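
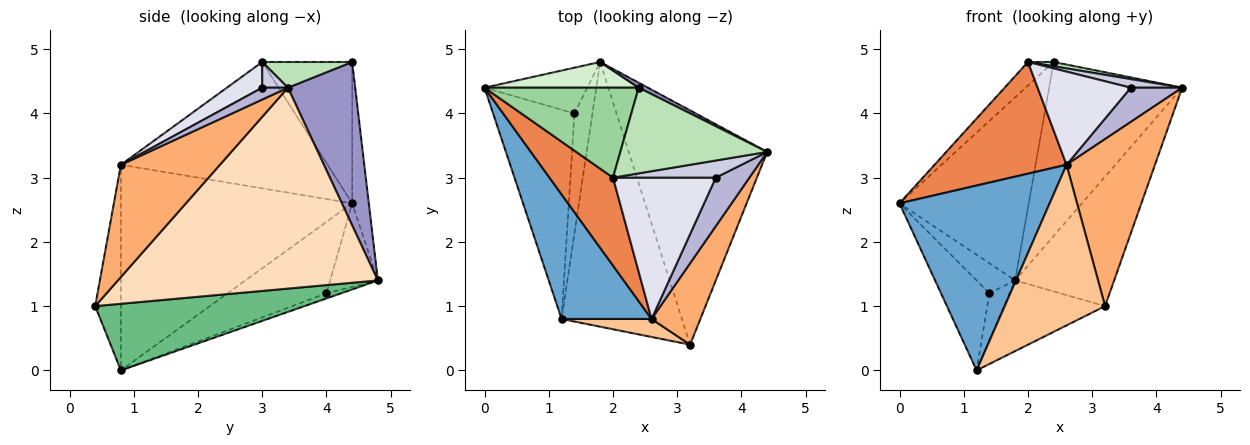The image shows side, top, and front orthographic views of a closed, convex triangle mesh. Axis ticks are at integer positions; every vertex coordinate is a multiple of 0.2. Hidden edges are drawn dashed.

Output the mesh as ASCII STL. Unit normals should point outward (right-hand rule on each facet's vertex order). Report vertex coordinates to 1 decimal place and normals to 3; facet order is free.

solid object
 facet normal -0.787 -0.511 0.344
  outer loop
   vertex 2.6 0.8 3.2
   vertex 0.0 4.4 2.6
   vertex 1.2 0.8 0.0
  endloop
 endfacet
 facet normal -0.627 0.307 -0.715
  outer loop
   vertex 1.4 4.0 1.2
   vertex 1.2 0.8 0.0
   vertex 0.0 4.4 2.6
  endloop
 endfacet
 facet normal -0.562 0.454 -0.692
  outer loop
   vertex 1.4 4.0 1.2
   vertex 0.0 4.4 2.6
   vertex 1.8 4.8 1.4
  endloop
 endfacet
 facet normal -0.257 0.353 -0.899
  outer loop
   vertex 1.4 4.0 1.2
   vertex 1.8 4.8 1.4
   vertex 1.2 0.8 0.0
  endloop
 endfacet
 facet normal -0.776 -0.495 0.390
  outer loop
   vertex 2.0 3.0 4.8
   vertex 0.0 4.4 2.6
   vertex 2.6 0.8 3.2
  endloop
 endfacet
 facet normal 0.709 -0.634 0.309
  outer loop
   vertex 3.2 0.4 1.0
   vertex 4.4 3.4 4.4
   vertex 2.6 0.8 3.2
  endloop
 endfacet
 facet normal -0.247 -0.963 0.108
  outer loop
   vertex 3.2 0.4 1.0
   vertex 2.6 0.8 3.2
   vertex 1.2 0.8 0.0
  endloop
 endfacet
 facet normal 0.786 0.299 -0.541
  outer loop
   vertex 3.2 0.4 1.0
   vertex 1.8 4.8 1.4
   vertex 4.4 3.4 4.4
  endloop
 endfacet
 facet normal 0.472 0.227 -0.852
  outer loop
   vertex 3.2 0.4 1.0
   vertex 1.2 0.8 0.0
   vertex 1.8 4.8 1.4
  endloop
 endfacet
 facet normal -0.663 0.190 0.724
  outer loop
   vertex 2.4 4.4 4.8
   vertex 0.0 4.4 2.6
   vertex 2.0 3.0 4.8
  endloop
 endfacet
 facet normal 0.172 -0.049 0.984
  outer loop
   vertex 2.4 4.4 4.8
   vertex 2.0 3.0 4.8
   vertex 4.4 3.4 4.4
  endloop
 endfacet
 facet normal -0.126 0.982 0.138
  outer loop
   vertex 2.4 4.4 4.8
   vertex 1.8 4.8 1.4
   vertex 0.0 4.4 2.6
  endloop
 endfacet
 facet normal 0.451 0.892 0.025
  outer loop
   vertex 2.4 4.4 4.8
   vertex 4.4 3.4 4.4
   vertex 1.8 4.8 1.4
  endloop
 endfacet
 facet normal 0.277 -0.554 0.785
  outer loop
   vertex 3.6 3.0 4.4
   vertex 2.6 0.8 3.2
   vertex 4.4 3.4 4.4
  endloop
 endfacet
 facet normal 0.218 -0.436 0.873
  outer loop
   vertex 3.6 3.0 4.4
   vertex 4.4 3.4 4.4
   vertex 2.0 3.0 4.8
  endloop
 endfacet
 facet normal 0.204 -0.539 0.817
  outer loop
   vertex 3.6 3.0 4.4
   vertex 2.0 3.0 4.8
   vertex 2.6 0.8 3.2
  endloop
 endfacet
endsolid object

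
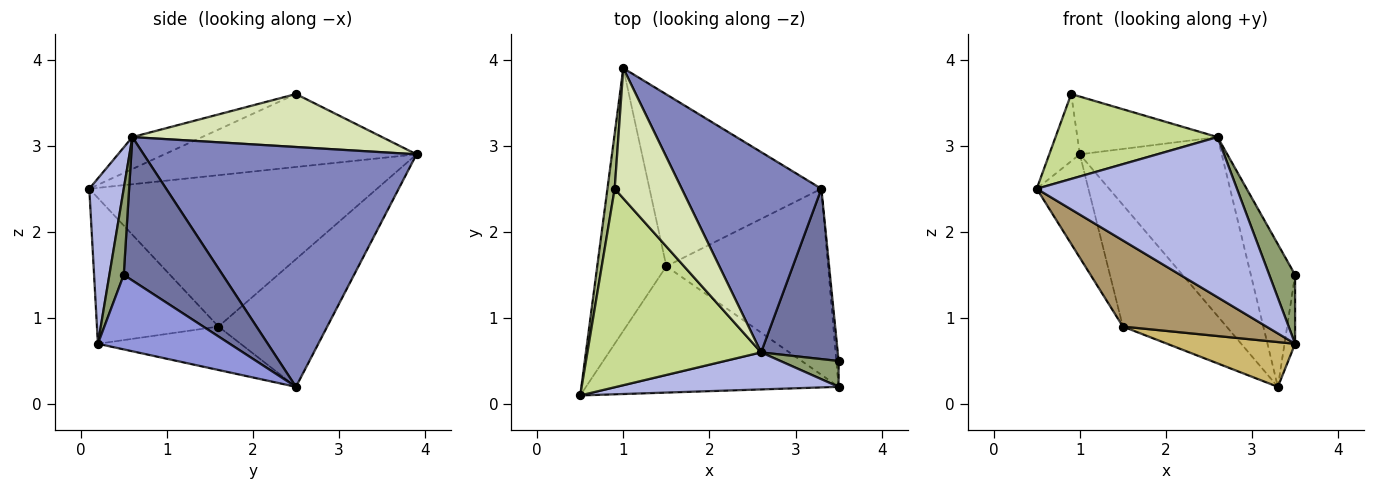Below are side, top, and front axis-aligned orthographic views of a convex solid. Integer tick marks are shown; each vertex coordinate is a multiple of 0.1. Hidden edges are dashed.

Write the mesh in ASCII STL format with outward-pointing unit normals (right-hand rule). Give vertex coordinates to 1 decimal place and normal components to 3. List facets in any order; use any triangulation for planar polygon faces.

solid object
 facet normal 0.820 0.367 0.439
  outer loop
   vertex 2.6 0.6 3.1
   vertex 3.5 0.5 1.5
   vertex 3.3 2.5 0.2
  endloop
 endfacet
 facet normal 0.788 0.410 0.459
  outer loop
   vertex 2.6 0.6 3.1
   vertex 3.3 2.5 0.2
   vertex 1.0 3.9 2.9
  endloop
 endfacet
 facet normal 0.996 0.080 -0.030
  outer loop
   vertex 3.5 0.2 0.7
   vertex 3.3 2.5 0.2
   vertex 3.5 0.5 1.5
  endloop
 endfacet
 facet normal 0.165 -0.961 0.222
  outer loop
   vertex 3.5 0.2 0.7
   vertex 2.6 0.6 3.1
   vertex 0.5 0.1 2.5
  endloop
 endfacet
 facet normal 0.461 -0.831 0.311
  outer loop
   vertex 3.5 0.2 0.7
   vertex 3.5 0.5 1.5
   vertex 2.6 0.6 3.1
  endloop
 endfacet
 facet normal -0.988 0.120 0.098
  outer loop
   vertex 0.9 2.5 3.6
   vertex 1.0 3.9 2.9
   vertex 0.5 0.1 2.5
  endloop
 endfacet
 facet normal -0.167 -0.388 0.907
  outer loop
   vertex 0.9 2.5 3.6
   vertex 0.5 0.1 2.5
   vertex 2.6 0.6 3.1
  endloop
 endfacet
 facet normal 0.585 0.329 0.741
  outer loop
   vertex 0.9 2.5 3.6
   vertex 2.6 0.6 3.1
   vertex 1.0 3.9 2.9
  endloop
 endfacet
 facet normal -0.430 -0.508 -0.746
  outer loop
   vertex 1.5 1.6 0.9
   vertex 3.5 0.2 0.7
   vertex 0.5 0.1 2.5
  endloop
 endfacet
 facet normal -0.253 -0.226 -0.941
  outer loop
   vertex 1.5 1.6 0.9
   vertex 3.3 2.5 0.2
   vertex 3.5 0.2 0.7
  endloop
 endfacet
 facet normal -0.898 0.161 -0.410
  outer loop
   vertex 1.5 1.6 0.9
   vertex 0.5 0.1 2.5
   vertex 1.0 3.9 2.9
  endloop
 endfacet
 facet normal -0.518 0.494 -0.698
  outer loop
   vertex 1.5 1.6 0.9
   vertex 1.0 3.9 2.9
   vertex 3.3 2.5 0.2
  endloop
 endfacet
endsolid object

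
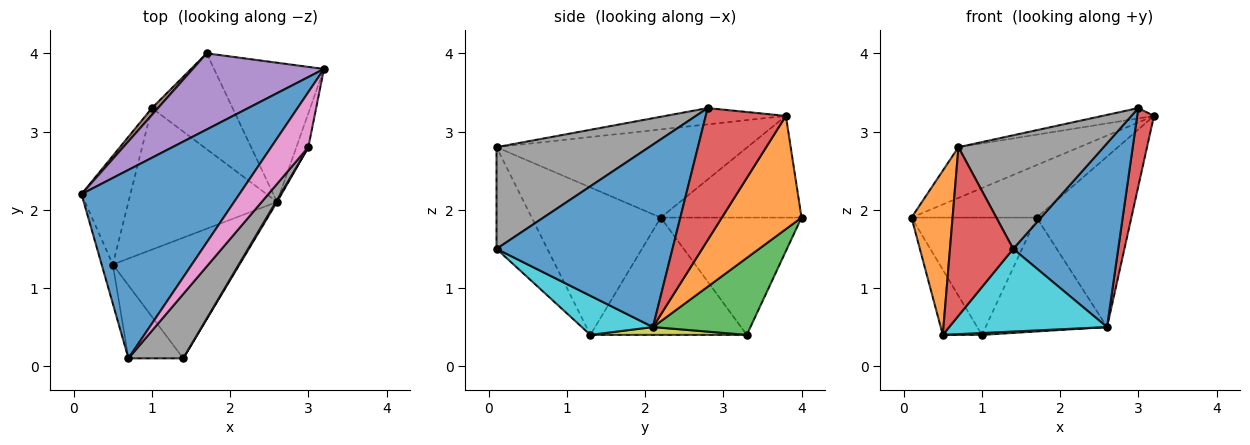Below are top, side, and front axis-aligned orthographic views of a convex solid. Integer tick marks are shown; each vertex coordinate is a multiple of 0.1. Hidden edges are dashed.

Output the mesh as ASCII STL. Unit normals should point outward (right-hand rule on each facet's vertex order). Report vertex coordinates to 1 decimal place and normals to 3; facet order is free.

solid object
 facet normal -0.475 0.229 0.850
  outer loop
   vertex 0.7 0.1 2.8
   vertex 3.2 3.8 3.2
   vertex 0.1 2.2 1.9
  endloop
 endfacet
 facet normal -0.950 -0.302 -0.072
  outer loop
   vertex 0.5 1.3 0.4
   vertex 0.7 0.1 2.8
   vertex 0.1 2.2 1.9
  endloop
 endfacet
 facet normal -0.899 0.225 -0.375
  outer loop
   vertex 1.0 3.3 0.4
   vertex 0.5 1.3 0.4
   vertex 0.1 2.2 1.9
  endloop
 endfacet
 facet normal -0.594 -0.738 -0.320
  outer loop
   vertex 1.4 0.1 1.5
   vertex 0.7 0.1 2.8
   vertex 0.5 1.3 0.4
  endloop
 endfacet
 facet normal -0.538 0.478 0.694
  outer loop
   vertex 1.7 4.0 1.9
   vertex 0.1 2.2 1.9
   vertex 3.2 3.8 3.2
  endloop
 endfacet
 facet normal -0.747 0.664 0.039
  outer loop
   vertex 1.7 4.0 1.9
   vertex 1.0 3.3 0.4
   vertex 0.1 2.2 1.9
  endloop
 endfacet
 facet normal -0.395 0.169 0.903
  outer loop
   vertex 3.0 2.8 3.3
   vertex 3.2 3.8 3.2
   vertex 0.7 0.1 2.8
  endloop
 endfacet
 facet normal 0.675 -0.642 0.363
  outer loop
   vertex 3.0 2.8 3.3
   vertex 0.7 0.1 2.8
   vertex 1.4 0.1 1.5
  endloop
 endfacet
 facet normal 0.053 -0.013 -0.999
  outer loop
   vertex 2.6 2.1 0.5
   vertex 0.5 1.3 0.4
   vertex 1.0 3.3 0.4
  endloop
 endfacet
 facet normal 0.247 -0.548 -0.799
  outer loop
   vertex 2.6 2.1 0.5
   vertex 1.4 0.1 1.5
   vertex 0.5 1.3 0.4
  endloop
 endfacet
 facet normal 0.859 -0.512 0.005
  outer loop
   vertex 2.6 2.1 0.5
   vertex 3.0 2.8 3.3
   vertex 1.4 0.1 1.5
  endloop
 endfacet
 facet normal 0.546 0.649 -0.530
  outer loop
   vertex 2.6 2.1 0.5
   vertex 1.7 4.0 1.9
   vertex 3.2 3.8 3.2
  endloop
 endfacet
 facet normal 0.523 0.652 -0.549
  outer loop
   vertex 2.6 2.1 0.5
   vertex 1.0 3.3 0.4
   vertex 1.7 4.0 1.9
  endloop
 endfacet
 facet normal 0.975 -0.204 -0.088
  outer loop
   vertex 2.6 2.1 0.5
   vertex 3.2 3.8 3.2
   vertex 3.0 2.8 3.3
  endloop
 endfacet
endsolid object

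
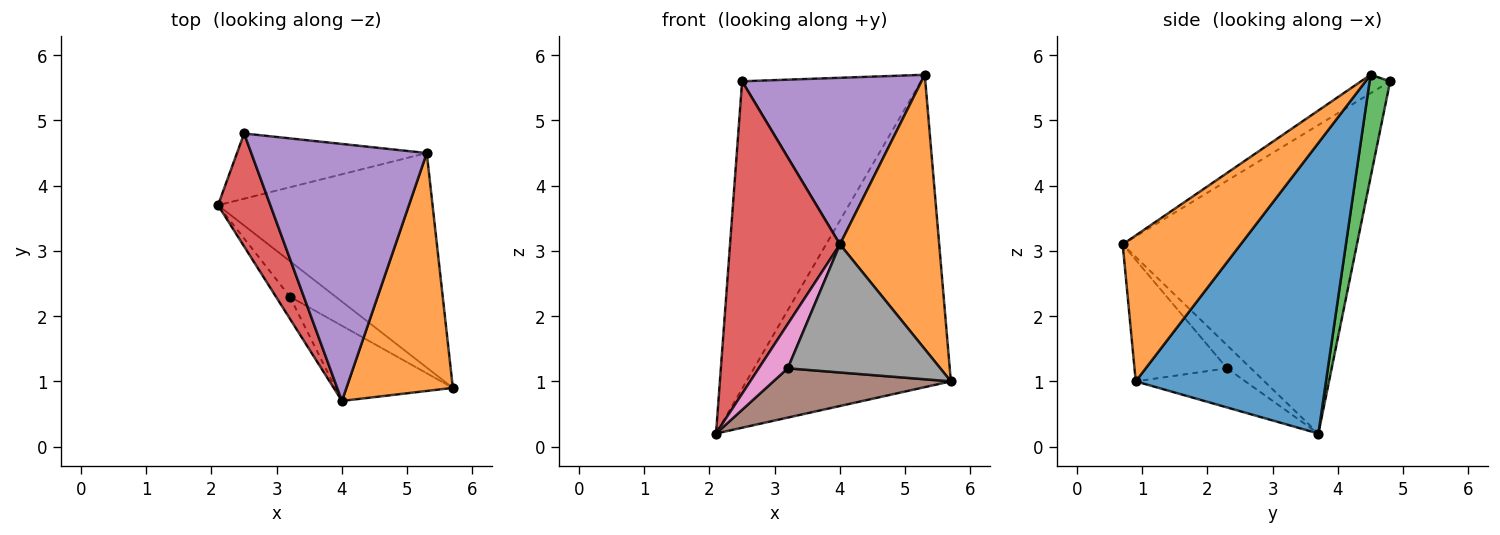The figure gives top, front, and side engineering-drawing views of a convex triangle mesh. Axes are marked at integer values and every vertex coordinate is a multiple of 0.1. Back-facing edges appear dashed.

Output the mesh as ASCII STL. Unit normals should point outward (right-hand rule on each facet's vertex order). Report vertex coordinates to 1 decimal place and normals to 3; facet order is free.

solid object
 facet normal 0.609 0.654 -0.449
  outer loop
   vertex 5.3 4.5 5.7
   vertex 5.7 0.9 1.0
   vertex 2.1 3.7 0.2
  endloop
 endfacet
 facet normal 0.668 -0.562 0.487
  outer loop
   vertex 4.0 0.7 3.1
   vertex 5.7 0.9 1.0
   vertex 5.3 4.5 5.7
  endloop
 endfacet
 facet normal 0.112 0.972 -0.206
  outer loop
   vertex 2.5 4.8 5.6
   vertex 5.3 4.5 5.7
   vertex 2.1 3.7 0.2
  endloop
 endfacet
 facet normal -0.895 -0.420 0.152
  outer loop
   vertex 2.5 4.8 5.6
   vertex 2.1 3.7 0.2
   vertex 4.0 0.7 3.1
  endloop
 endfacet
 facet normal -0.088 -0.542 0.836
  outer loop
   vertex 2.5 4.8 5.6
   vertex 4.0 0.7 3.1
   vertex 5.3 4.5 5.7
  endloop
 endfacet
 facet normal -0.448 -0.725 -0.523
  outer loop
   vertex 3.2 2.3 1.2
   vertex 2.1 3.7 0.2
   vertex 5.7 0.9 1.0
  endloop
 endfacet
 facet normal -0.593 -0.721 -0.358
  outer loop
   vertex 3.2 2.3 1.2
   vertex 4.0 0.7 3.1
   vertex 2.1 3.7 0.2
  endloop
 endfacet
 facet normal -0.464 -0.764 -0.448
  outer loop
   vertex 3.2 2.3 1.2
   vertex 5.7 0.9 1.0
   vertex 4.0 0.7 3.1
  endloop
 endfacet
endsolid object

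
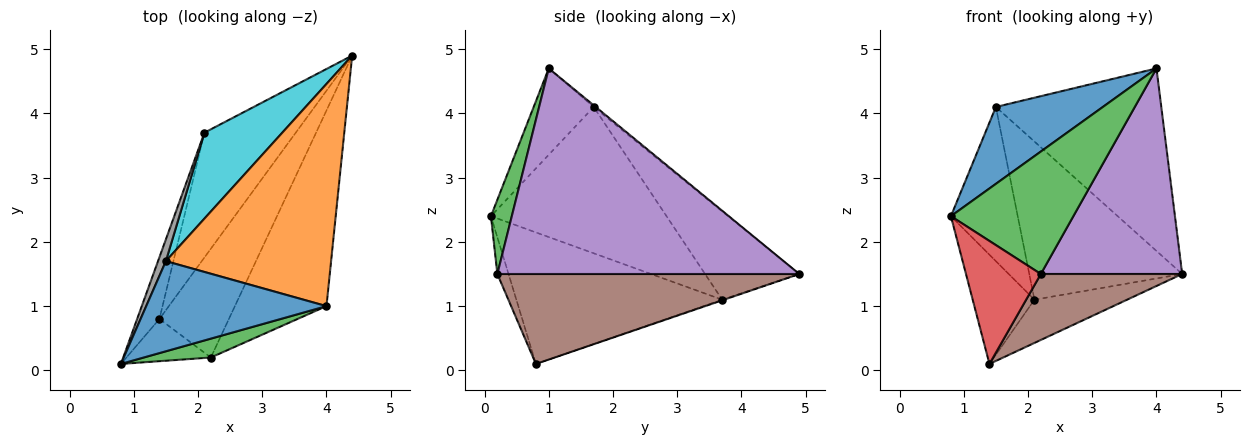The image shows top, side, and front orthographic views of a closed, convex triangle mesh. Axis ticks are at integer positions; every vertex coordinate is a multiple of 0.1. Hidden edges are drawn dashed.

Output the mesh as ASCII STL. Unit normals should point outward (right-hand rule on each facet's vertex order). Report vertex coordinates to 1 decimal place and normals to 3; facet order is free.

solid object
 facet normal -0.342 -0.610 0.715
  outer loop
   vertex 1.5 1.7 4.1
   vertex 0.8 0.1 2.4
   vertex 4.0 1.0 4.7
  endloop
 endfacet
 facet normal -0.008 0.635 0.773
  outer loop
   vertex 1.5 1.7 4.1
   vertex 4.0 1.0 4.7
   vertex 4.4 4.9 1.5
  endloop
 endfacet
 facet normal 0.166 -0.975 0.150
  outer loop
   vertex 2.2 0.2 1.5
   vertex 4.0 1.0 4.7
   vertex 0.8 0.1 2.4
  endloop
 endfacet
 facet normal -0.140 -0.937 -0.321
  outer loop
   vertex 2.2 0.2 1.5
   vertex 0.8 0.1 2.4
   vertex 1.4 0.8 0.1
  endloop
 endfacet
 facet normal 0.840 -0.393 -0.374
  outer loop
   vertex 2.2 0.2 1.5
   vertex 4.4 4.9 1.5
   vertex 4.0 1.0 4.7
  endloop
 endfacet
 facet normal 0.742 -0.347 -0.573
  outer loop
   vertex 2.2 0.2 1.5
   vertex 1.4 0.8 0.1
   vertex 4.4 4.9 1.5
  endloop
 endfacet
 facet normal -0.945 0.284 -0.160
  outer loop
   vertex 2.1 3.7 1.1
   vertex 1.4 0.8 0.1
   vertex 0.8 0.1 2.4
  endloop
 endfacet
 facet normal -0.933 0.355 0.050
  outer loop
   vertex 2.1 3.7 1.1
   vertex 0.8 0.1 2.4
   vertex 1.5 1.7 4.1
  endloop
 endfacet
 facet normal -0.006 0.327 -0.945
  outer loop
   vertex 2.1 3.7 1.1
   vertex 4.4 4.9 1.5
   vertex 1.4 0.8 0.1
  endloop
 endfacet
 facet normal -0.476 0.773 0.420
  outer loop
   vertex 2.1 3.7 1.1
   vertex 1.5 1.7 4.1
   vertex 4.4 4.9 1.5
  endloop
 endfacet
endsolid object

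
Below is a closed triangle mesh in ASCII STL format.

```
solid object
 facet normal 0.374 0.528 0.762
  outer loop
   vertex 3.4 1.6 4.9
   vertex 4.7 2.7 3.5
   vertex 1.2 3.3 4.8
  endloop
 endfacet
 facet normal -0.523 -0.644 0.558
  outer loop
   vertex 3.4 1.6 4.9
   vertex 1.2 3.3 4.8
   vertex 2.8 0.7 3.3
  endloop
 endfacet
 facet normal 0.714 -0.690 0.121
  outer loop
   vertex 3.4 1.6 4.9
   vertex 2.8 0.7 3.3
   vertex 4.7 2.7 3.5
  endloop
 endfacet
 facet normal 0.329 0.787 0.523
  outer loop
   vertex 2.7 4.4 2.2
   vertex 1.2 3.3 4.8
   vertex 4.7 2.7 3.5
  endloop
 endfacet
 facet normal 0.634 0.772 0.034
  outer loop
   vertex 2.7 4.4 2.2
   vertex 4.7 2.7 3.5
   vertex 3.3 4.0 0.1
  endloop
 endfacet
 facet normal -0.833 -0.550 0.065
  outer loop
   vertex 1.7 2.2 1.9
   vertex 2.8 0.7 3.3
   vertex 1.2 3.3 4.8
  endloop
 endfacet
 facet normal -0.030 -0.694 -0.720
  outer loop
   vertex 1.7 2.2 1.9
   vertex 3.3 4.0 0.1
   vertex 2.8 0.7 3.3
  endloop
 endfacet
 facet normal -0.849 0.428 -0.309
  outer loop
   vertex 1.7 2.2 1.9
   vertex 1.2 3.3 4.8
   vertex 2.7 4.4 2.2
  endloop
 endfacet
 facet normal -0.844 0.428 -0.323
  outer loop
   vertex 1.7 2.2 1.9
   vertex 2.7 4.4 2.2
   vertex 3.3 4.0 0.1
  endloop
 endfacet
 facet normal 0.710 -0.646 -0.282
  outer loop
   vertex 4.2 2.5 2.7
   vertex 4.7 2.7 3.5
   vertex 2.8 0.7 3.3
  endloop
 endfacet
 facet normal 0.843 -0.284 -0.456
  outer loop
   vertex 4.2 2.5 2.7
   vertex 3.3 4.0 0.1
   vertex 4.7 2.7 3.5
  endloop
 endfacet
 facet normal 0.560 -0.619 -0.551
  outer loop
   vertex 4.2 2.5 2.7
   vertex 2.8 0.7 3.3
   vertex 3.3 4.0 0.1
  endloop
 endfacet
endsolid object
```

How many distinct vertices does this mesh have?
8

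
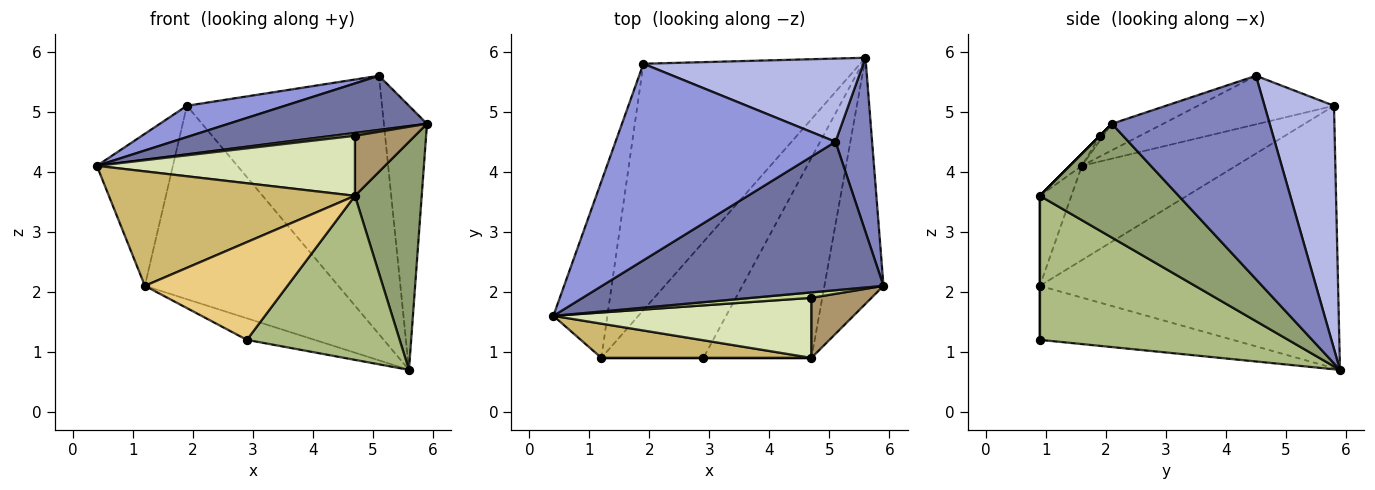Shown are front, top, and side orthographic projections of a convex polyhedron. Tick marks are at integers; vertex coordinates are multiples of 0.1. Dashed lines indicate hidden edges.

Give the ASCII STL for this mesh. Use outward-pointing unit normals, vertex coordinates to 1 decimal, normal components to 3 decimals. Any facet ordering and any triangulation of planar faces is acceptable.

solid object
 facet normal -0.088 -0.341 0.936
  outer loop
   vertex 5.1 4.5 5.6
   vertex 0.4 1.6 4.1
   vertex 5.9 2.1 4.8
  endloop
 endfacet
 facet normal 0.950 0.260 0.171
  outer loop
   vertex 5.1 4.5 5.6
   vertex 5.9 2.1 4.8
   vertex 5.6 5.9 0.7
  endloop
 endfacet
 facet normal -0.213 -0.154 0.965
  outer loop
   vertex 1.9 5.8 5.1
   vertex 0.4 1.6 4.1
   vertex 5.1 4.5 5.6
  endloop
 endfacet
 facet normal 0.321 0.902 0.290
  outer loop
   vertex 1.9 5.8 5.1
   vertex 5.1 4.5 5.6
   vertex 5.6 5.9 0.7
  endloop
 endfacet
 facet normal 0.816 -0.393 -0.424
  outer loop
   vertex 4.7 0.9 3.6
   vertex 5.6 5.9 0.7
   vertex 5.9 2.1 4.8
  endloop
 endfacet
 facet normal 0.718 -0.441 -0.538
  outer loop
   vertex 4.7 0.9 3.6
   vertex 2.9 0.9 1.2
   vertex 5.6 5.9 0.7
  endloop
 endfacet
 facet normal -0.071 -0.460 0.885
  outer loop
   vertex 4.7 1.9 4.6
   vertex 5.9 2.1 4.8
   vertex 0.4 1.6 4.1
  endloop
 endfacet
 facet normal -0.033 -0.707 0.707
  outer loop
   vertex 4.7 1.9 4.6
   vertex 0.4 1.6 4.1
   vertex 4.7 0.9 3.6
  endloop
 endfacet
 facet normal 0.000 -0.707 0.707
  outer loop
   vertex 4.7 1.9 4.6
   vertex 4.7 0.9 3.6
   vertex 5.9 2.1 4.8
  endloop
 endfacet
 facet normal -0.122 -0.951 0.284
  outer loop
   vertex 1.2 0.9 2.1
   vertex 4.7 0.9 3.6
   vertex 0.4 1.6 4.1
  endloop
 endfacet
 facet normal 0.000 -1.000 0.000
  outer loop
   vertex 1.2 0.9 2.1
   vertex 2.9 0.9 1.2
   vertex 4.7 0.9 3.6
  endloop
 endfacet
 facet normal -0.462 0.162 -0.872
  outer loop
   vertex 1.2 0.9 2.1
   vertex 5.6 5.9 0.7
   vertex 2.9 0.9 1.2
  endloop
 endfacet
 facet normal -0.798 0.394 -0.457
  outer loop
   vertex 1.2 0.9 2.1
   vertex 0.4 1.6 4.1
   vertex 1.9 5.8 5.1
  endloop
 endfacet
 facet normal -0.690 0.447 -0.570
  outer loop
   vertex 1.2 0.9 2.1
   vertex 1.9 5.8 5.1
   vertex 5.6 5.9 0.7
  endloop
 endfacet
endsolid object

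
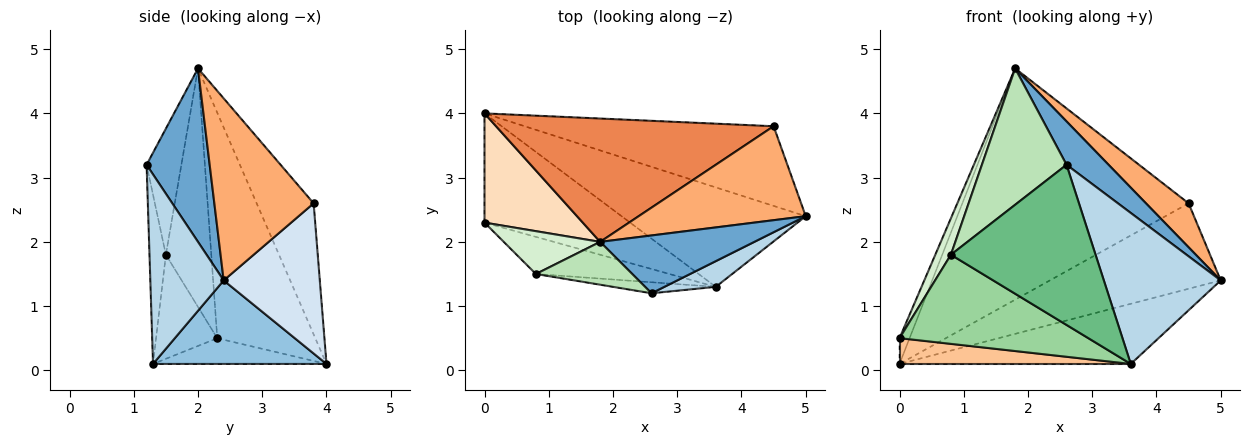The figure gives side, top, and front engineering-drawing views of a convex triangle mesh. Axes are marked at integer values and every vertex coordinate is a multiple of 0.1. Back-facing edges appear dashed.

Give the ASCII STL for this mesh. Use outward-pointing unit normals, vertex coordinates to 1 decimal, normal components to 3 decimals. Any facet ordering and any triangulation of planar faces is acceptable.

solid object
 facet normal 0.669 -0.446 0.595
  outer loop
   vertex 1.8 2.0 4.7
   vertex 2.6 1.2 3.2
   vertex 5.0 2.4 1.4
  endloop
 endfacet
 facet normal 0.362 0.482 -0.798
  outer loop
   vertex 3.6 1.3 0.1
   vertex 0.0 4.0 0.1
   vertex 5.0 2.4 1.4
  endloop
 endfacet
 facet normal 0.526 -0.838 0.143
  outer loop
   vertex 3.6 1.3 0.1
   vertex 5.0 2.4 1.4
   vertex 2.6 1.2 3.2
  endloop
 endfacet
 facet normal 0.380 0.676 -0.631
  outer loop
   vertex 4.5 3.8 2.6
   vertex 5.0 2.4 1.4
   vertex 0.0 4.0 0.1
  endloop
 endfacet
 facet normal -0.217 0.861 0.459
  outer loop
   vertex 4.5 3.8 2.6
   vertex 0.0 4.0 0.1
   vertex 1.8 2.0 4.7
  endloop
 endfacet
 facet normal 0.702 -0.302 0.645
  outer loop
   vertex 4.5 3.8 2.6
   vertex 1.8 2.0 4.7
   vertex 5.0 2.4 1.4
  endloop
 endfacet
 facet normal -0.169 -0.226 -0.959
  outer loop
   vertex 0.0 2.3 0.5
   vertex 0.0 4.0 0.1
   vertex 3.6 1.3 0.1
  endloop
 endfacet
 facet normal -0.913 0.094 0.398
  outer loop
   vertex 0.0 2.3 0.5
   vertex 1.8 2.0 4.7
   vertex 0.0 4.0 0.1
  endloop
 endfacet
 facet normal -0.112 -0.991 -0.068
  outer loop
   vertex 0.8 1.5 1.8
   vertex 3.6 1.3 0.1
   vertex 2.6 1.2 3.2
  endloop
 endfacet
 facet normal -0.287 -0.885 -0.368
  outer loop
   vertex 0.8 1.5 1.8
   vertex 0.0 2.3 0.5
   vertex 3.6 1.3 0.1
  endloop
 endfacet
 facet normal -0.365 -0.888 0.279
  outer loop
   vertex 0.8 1.5 1.8
   vertex 2.6 1.2 3.2
   vertex 1.8 2.0 4.7
  endloop
 endfacet
 facet normal -0.883 -0.303 0.357
  outer loop
   vertex 0.8 1.5 1.8
   vertex 1.8 2.0 4.7
   vertex 0.0 2.3 0.5
  endloop
 endfacet
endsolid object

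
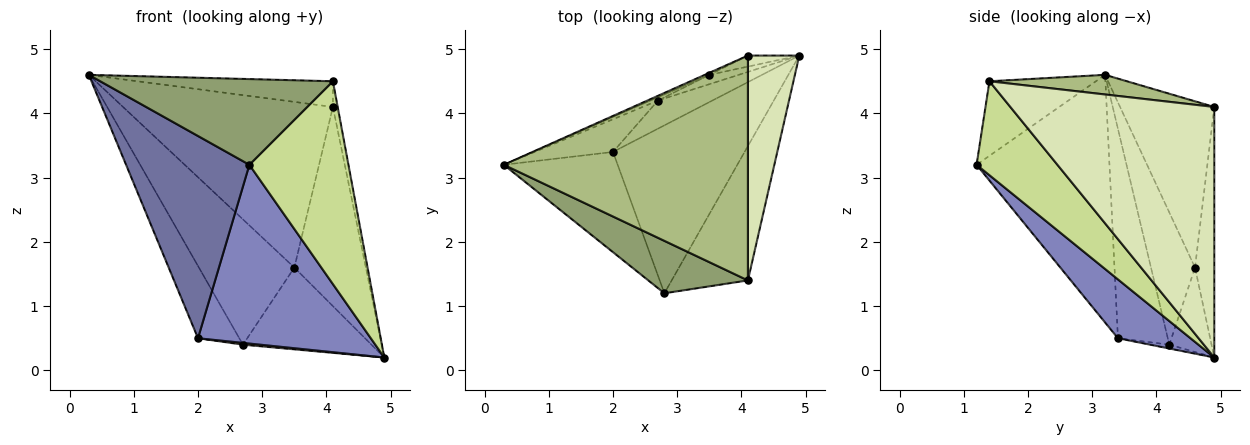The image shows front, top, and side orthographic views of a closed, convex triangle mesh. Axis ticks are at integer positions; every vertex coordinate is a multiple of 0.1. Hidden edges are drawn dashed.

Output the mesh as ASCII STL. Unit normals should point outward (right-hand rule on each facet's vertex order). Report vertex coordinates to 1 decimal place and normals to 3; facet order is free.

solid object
 facet normal -0.695 -0.645 -0.319
  outer loop
   vertex 2.0 3.4 0.5
   vertex 2.8 1.2 3.2
   vertex 0.3 3.2 4.6
  endloop
 endfacet
 facet normal 0.293 -0.697 -0.655
  outer loop
   vertex 2.0 3.4 0.5
   vertex 4.9 4.9 0.2
   vertex 2.8 1.2 3.2
  endloop
 endfacet
 facet normal -0.410 0.912 -0.011
  outer loop
   vertex 3.5 4.6 1.6
   vertex 0.3 3.2 4.6
   vertex 4.1 4.9 4.1
  endloop
 endfacet
 facet normal -0.260 0.964 -0.053
  outer loop
   vertex 3.5 4.6 1.6
   vertex 4.1 4.9 4.1
   vertex 4.9 4.9 0.2
  endloop
 endfacet
 facet normal -0.364 -0.795 0.486
  outer loop
   vertex 4.1 1.4 4.5
   vertex 0.3 3.2 4.6
   vertex 2.8 1.2 3.2
  endloop
 endfacet
 facet normal 0.080 0.113 0.990
  outer loop
   vertex 4.1 1.4 4.5
   vertex 4.1 4.9 4.1
   vertex 0.3 3.2 4.6
  endloop
 endfacet
 facet normal 0.563 -0.689 -0.456
  outer loop
   vertex 4.1 1.4 4.5
   vertex 2.8 1.2 3.2
   vertex 4.9 4.9 0.2
  endloop
 endfacet
 facet normal 0.979 0.023 0.201
  outer loop
   vertex 4.1 1.4 4.5
   vertex 4.9 4.9 0.2
   vertex 4.1 4.9 4.1
  endloop
 endfacet
 facet normal -0.071 -0.063 -0.996
  outer loop
   vertex 2.7 4.2 0.4
   vertex 4.9 4.9 0.2
   vertex 2.0 3.4 0.5
  endloop
 endfacet
 facet normal -0.310 0.944 -0.108
  outer loop
   vertex 2.7 4.2 0.4
   vertex 3.5 4.6 1.6
   vertex 4.9 4.9 0.2
  endloop
 endfacet
 facet normal -0.740 0.613 -0.277
  outer loop
   vertex 2.7 4.2 0.4
   vertex 2.0 3.4 0.5
   vertex 0.3 3.2 4.6
  endloop
 endfacet
 facet normal -0.419 0.908 -0.023
  outer loop
   vertex 2.7 4.2 0.4
   vertex 0.3 3.2 4.6
   vertex 3.5 4.6 1.6
  endloop
 endfacet
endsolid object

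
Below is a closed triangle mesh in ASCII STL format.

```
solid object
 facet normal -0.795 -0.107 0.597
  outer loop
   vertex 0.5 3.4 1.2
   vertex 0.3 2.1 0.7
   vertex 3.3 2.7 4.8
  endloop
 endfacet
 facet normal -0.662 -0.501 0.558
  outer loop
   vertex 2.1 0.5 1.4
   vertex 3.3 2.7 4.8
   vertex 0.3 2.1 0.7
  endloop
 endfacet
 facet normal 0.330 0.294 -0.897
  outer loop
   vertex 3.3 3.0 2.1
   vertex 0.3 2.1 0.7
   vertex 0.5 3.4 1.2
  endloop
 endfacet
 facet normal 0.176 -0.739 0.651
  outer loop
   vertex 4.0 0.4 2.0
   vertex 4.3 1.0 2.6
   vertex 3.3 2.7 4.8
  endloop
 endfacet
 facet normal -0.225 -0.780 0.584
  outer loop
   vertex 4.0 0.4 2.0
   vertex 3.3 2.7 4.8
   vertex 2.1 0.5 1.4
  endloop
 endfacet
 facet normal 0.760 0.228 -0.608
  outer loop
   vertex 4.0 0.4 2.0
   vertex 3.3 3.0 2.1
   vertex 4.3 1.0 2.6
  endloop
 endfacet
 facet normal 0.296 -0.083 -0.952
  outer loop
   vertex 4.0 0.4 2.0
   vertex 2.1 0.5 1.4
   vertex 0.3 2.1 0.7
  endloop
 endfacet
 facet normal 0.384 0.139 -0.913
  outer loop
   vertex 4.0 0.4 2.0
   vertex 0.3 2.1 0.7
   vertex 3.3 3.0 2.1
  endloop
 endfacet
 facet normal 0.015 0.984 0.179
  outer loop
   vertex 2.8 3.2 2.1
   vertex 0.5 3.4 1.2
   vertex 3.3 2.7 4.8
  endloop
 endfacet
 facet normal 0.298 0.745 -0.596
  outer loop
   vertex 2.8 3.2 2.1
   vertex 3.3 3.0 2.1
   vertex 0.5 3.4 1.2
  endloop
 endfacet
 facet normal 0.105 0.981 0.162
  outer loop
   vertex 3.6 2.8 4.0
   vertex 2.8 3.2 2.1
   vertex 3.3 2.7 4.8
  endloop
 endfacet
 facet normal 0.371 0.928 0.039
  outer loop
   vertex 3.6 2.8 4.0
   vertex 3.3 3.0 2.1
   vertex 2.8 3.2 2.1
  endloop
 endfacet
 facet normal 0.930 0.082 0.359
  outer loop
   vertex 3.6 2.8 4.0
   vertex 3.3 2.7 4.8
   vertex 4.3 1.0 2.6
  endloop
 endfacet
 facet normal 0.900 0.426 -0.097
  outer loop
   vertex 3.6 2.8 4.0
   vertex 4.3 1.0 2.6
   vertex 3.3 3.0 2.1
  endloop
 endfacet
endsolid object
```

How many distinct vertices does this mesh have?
9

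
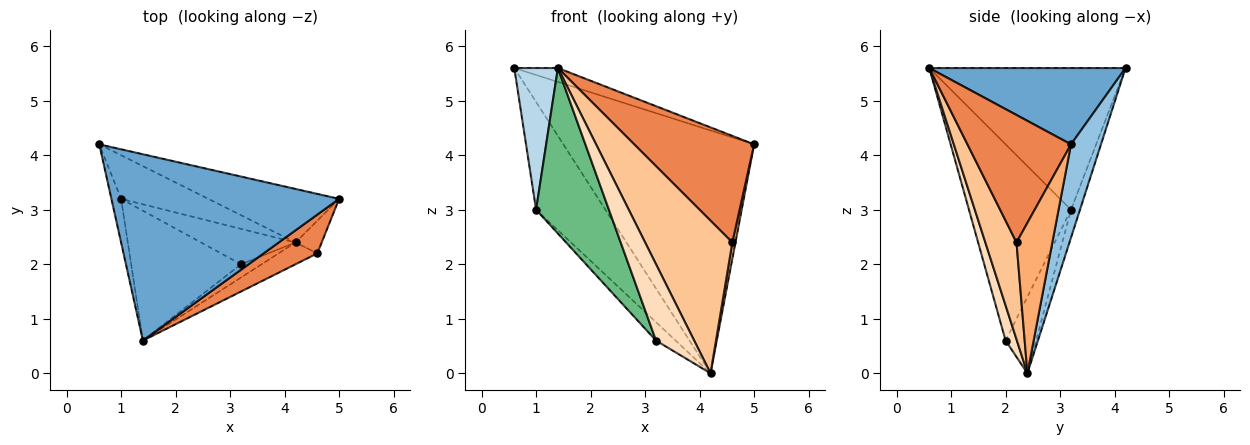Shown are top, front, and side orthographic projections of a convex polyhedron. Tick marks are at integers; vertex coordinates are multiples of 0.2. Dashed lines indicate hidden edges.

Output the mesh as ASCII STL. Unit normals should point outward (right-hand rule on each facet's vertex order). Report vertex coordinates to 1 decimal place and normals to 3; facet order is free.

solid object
 facet normal 0.317 0.070 0.946
  outer loop
   vertex 1.4 0.6 5.6
   vertex 5.0 3.2 4.2
   vertex 0.6 4.2 5.6
  endloop
 endfacet
 facet normal 0.152 0.965 -0.213
  outer loop
   vertex 4.2 2.4 0.0
   vertex 0.6 4.2 5.6
   vertex 5.0 3.2 4.2
  endloop
 endfacet
 facet normal -0.974 -0.216 -0.067
  outer loop
   vertex 1.0 3.2 3.0
   vertex 1.4 0.6 5.6
   vertex 0.6 4.2 5.6
  endloop
 endfacet
 facet normal -0.119 0.920 -0.372
  outer loop
   vertex 1.0 3.2 3.0
   vertex 0.6 4.2 5.6
   vertex 4.2 2.4 0.0
  endloop
 endfacet
 facet normal 0.630 -0.730 0.265
  outer loop
   vertex 4.6 2.2 2.4
   vertex 5.0 3.2 4.2
   vertex 1.4 0.6 5.6
  endloop
 endfacet
 facet normal 0.982 -0.085 -0.171
  outer loop
   vertex 4.6 2.2 2.4
   vertex 4.2 2.4 0.0
   vertex 5.0 3.2 4.2
  endloop
 endfacet
 facet normal 0.333 -0.933 -0.133
  outer loop
   vertex 4.6 2.2 2.4
   vertex 1.4 0.6 5.6
   vertex 4.2 2.4 0.0
  endloop
 endfacet
 facet normal 0.280 -0.946 -0.164
  outer loop
   vertex 3.2 2.0 0.6
   vertex 4.2 2.4 0.0
   vertex 1.4 0.6 5.6
  endloop
 endfacet
 facet normal -0.741 -0.529 -0.415
  outer loop
   vertex 3.2 2.0 0.6
   vertex 1.4 0.6 5.6
   vertex 1.0 3.2 3.0
  endloop
 endfacet
 facet normal -0.583 0.375 -0.721
  outer loop
   vertex 3.2 2.0 0.6
   vertex 1.0 3.2 3.0
   vertex 4.2 2.4 0.0
  endloop
 endfacet
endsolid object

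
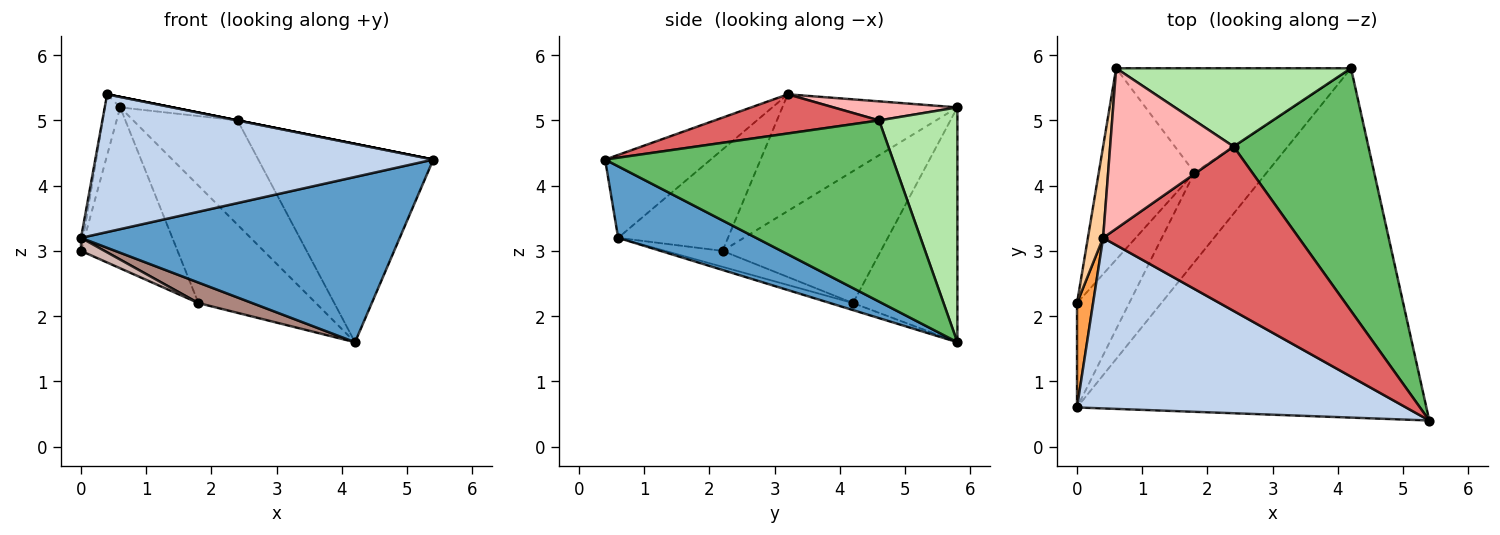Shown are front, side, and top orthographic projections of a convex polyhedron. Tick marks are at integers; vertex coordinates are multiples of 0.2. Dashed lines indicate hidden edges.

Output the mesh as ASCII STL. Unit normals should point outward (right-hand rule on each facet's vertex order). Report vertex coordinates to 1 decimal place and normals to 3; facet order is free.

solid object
 facet normal 0.182 -0.420 -0.889
  outer loop
   vertex 4.2 5.8 1.6
   vertex 5.4 0.4 4.4
   vertex 0.0 0.6 3.2
  endloop
 endfacet
 facet normal -0.193 -0.616 0.764
  outer loop
   vertex 0.4 3.2 5.4
   vertex 0.0 0.6 3.2
   vertex 5.4 0.4 4.4
  endloop
 endfacet
 facet normal -0.987 0.020 0.156
  outer loop
   vertex 0.0 2.2 3.0
   vertex 0.0 0.6 3.2
   vertex 0.4 3.2 5.4
  endloop
 endfacet
 facet normal -0.988 0.086 0.129
  outer loop
   vertex 0.0 2.2 3.0
   vertex 0.4 3.2 5.4
   vertex 0.6 5.8 5.2
  endloop
 endfacet
 facet normal 0.721 0.438 0.536
  outer loop
   vertex 2.4 4.6 5.0
   vertex 5.4 0.4 4.4
   vertex 4.2 5.8 1.6
  endloop
 endfacet
 facet normal 0.514 0.686 0.514
  outer loop
   vertex 2.4 4.6 5.0
   vertex 4.2 5.8 1.6
   vertex 0.6 5.8 5.2
  endloop
 endfacet
 facet normal 0.196 0.000 0.981
  outer loop
   vertex 2.4 4.6 5.0
   vertex 0.4 3.2 5.4
   vertex 5.4 0.4 4.4
  endloop
 endfacet
 facet normal 0.152 0.064 0.986
  outer loop
   vertex 2.4 4.6 5.0
   vertex 0.6 5.8 5.2
   vertex 0.4 3.2 5.4
  endloop
 endfacet
 facet normal -0.553 0.623 -0.553
  outer loop
   vertex 1.8 4.2 2.2
   vertex 0.6 5.8 5.2
   vertex 4.2 5.8 1.6
  endloop
 endfacet
 facet normal -0.726 0.443 -0.526
  outer loop
   vertex 1.8 4.2 2.2
   vertex 0.0 2.2 3.0
   vertex 0.6 5.8 5.2
  endloop
 endfacet
 facet normal -0.094 -0.222 -0.970
  outer loop
   vertex 1.8 4.2 2.2
   vertex 4.2 5.8 1.6
   vertex 0.0 0.6 3.2
  endloop
 endfacet
 facet normal -0.290 -0.119 -0.950
  outer loop
   vertex 1.8 4.2 2.2
   vertex 0.0 0.6 3.2
   vertex 0.0 2.2 3.0
  endloop
 endfacet
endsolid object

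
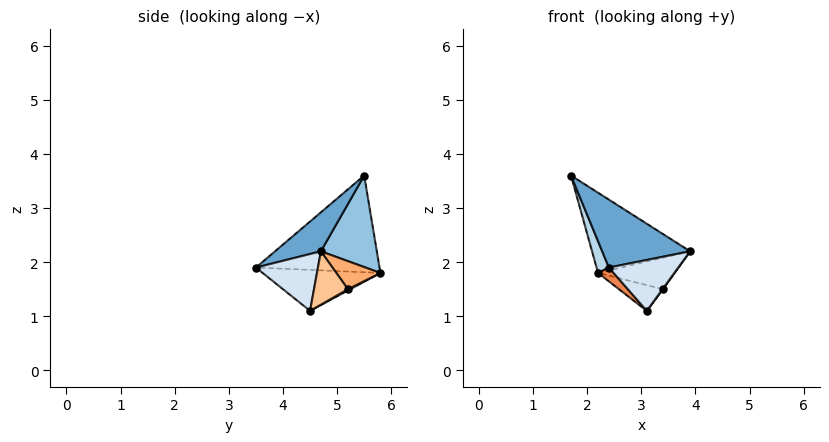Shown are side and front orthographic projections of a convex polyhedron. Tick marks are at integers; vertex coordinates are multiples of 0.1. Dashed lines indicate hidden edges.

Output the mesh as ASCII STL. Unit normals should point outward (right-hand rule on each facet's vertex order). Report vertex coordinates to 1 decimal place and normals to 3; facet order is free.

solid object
 facet normal 0.291 -0.558 0.777
  outer loop
   vertex 2.4 3.5 1.9
   vertex 3.9 4.7 2.2
   vertex 1.7 5.5 3.6
  endloop
 endfacet
 facet normal 0.477 0.836 0.272
  outer loop
   vertex 2.2 5.8 1.8
   vertex 1.7 5.5 3.6
   vertex 3.9 4.7 2.2
  endloop
 endfacet
 facet normal -0.955 -0.095 -0.281
  outer loop
   vertex 2.2 5.8 1.8
   vertex 2.4 3.5 1.9
   vertex 1.7 5.5 3.6
  endloop
 endfacet
 facet normal 0.629 -0.704 -0.330
  outer loop
   vertex 3.1 4.5 1.1
   vertex 3.9 4.7 2.2
   vertex 2.4 3.5 1.9
  endloop
 endfacet
 facet normal -0.690 -0.091 -0.718
  outer loop
   vertex 3.1 4.5 1.1
   vertex 2.4 3.5 1.9
   vertex 2.2 5.8 1.8
  endloop
 endfacet
 facet normal 0.483 0.838 0.254
  outer loop
   vertex 3.4 5.2 1.5
   vertex 2.2 5.8 1.8
   vertex 3.9 4.7 2.2
  endloop
 endfacet
 facet normal 0.810 -0.012 -0.587
  outer loop
   vertex 3.4 5.2 1.5
   vertex 3.9 4.7 2.2
   vertex 3.1 4.5 1.1
  endloop
 endfacet
 facet normal 0.026 0.488 -0.873
  outer loop
   vertex 3.4 5.2 1.5
   vertex 3.1 4.5 1.1
   vertex 2.2 5.8 1.8
  endloop
 endfacet
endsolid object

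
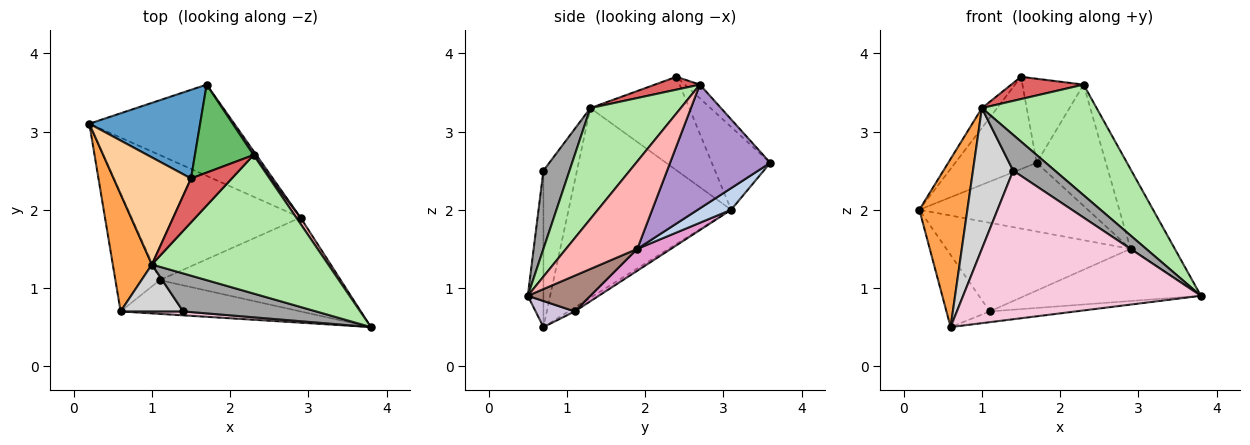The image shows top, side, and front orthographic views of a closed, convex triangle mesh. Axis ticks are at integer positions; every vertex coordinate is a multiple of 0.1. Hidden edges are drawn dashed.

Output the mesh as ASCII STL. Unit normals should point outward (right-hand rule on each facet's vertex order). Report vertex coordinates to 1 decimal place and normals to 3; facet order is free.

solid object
 facet normal -0.460 0.641 0.615
  outer loop
   vertex 1.7 3.6 2.6
   vertex 0.2 3.1 2.0
   vertex 1.5 2.4 3.7
  endloop
 endfacet
 facet normal 0.118 0.597 -0.793
  outer loop
   vertex 2.9 1.9 1.5
   vertex 0.2 3.1 2.0
   vertex 1.7 3.6 2.6
  endloop
 endfacet
 facet normal -0.941 -0.278 0.194
  outer loop
   vertex 1.0 1.3 3.3
   vertex 0.2 3.1 2.0
   vertex 0.6 0.7 0.5
  endloop
 endfacet
 facet normal -0.765 0.117 0.633
  outer loop
   vertex 1.0 1.3 3.3
   vertex 1.5 2.4 3.7
   vertex 0.2 3.1 2.0
  endloop
 endfacet
 facet normal -0.166 0.681 0.713
  outer loop
   vertex 2.3 2.7 3.6
   vertex 1.7 3.6 2.6
   vertex 1.5 2.4 3.7
  endloop
 endfacet
 facet normal 0.441 -0.560 0.701
  outer loop
   vertex 2.3 2.7 3.6
   vertex 1.0 1.3 3.3
   vertex 3.8 0.5 0.9
  endloop
 endfacet
 facet normal 0.271 -0.435 0.859
  outer loop
   vertex 2.3 2.7 3.6
   vertex 1.5 2.4 3.7
   vertex 1.0 1.3 3.3
  endloop
 endfacet
 facet normal 0.848 0.528 0.041
  outer loop
   vertex 2.3 2.7 3.6
   vertex 3.8 0.5 0.9
   vertex 2.9 1.9 1.5
  endloop
 endfacet
 facet normal 0.822 0.569 0.018
  outer loop
   vertex 2.3 2.7 3.6
   vertex 2.9 1.9 1.5
   vertex 1.7 3.6 2.6
  endloop
 endfacet
 facet normal 0.137 0.301 -0.944
  outer loop
   vertex 1.1 1.1 0.7
   vertex 3.8 0.5 0.9
   vertex 0.6 0.7 0.5
  endloop
 endfacet
 facet normal 0.170 0.479 -0.861
  outer loop
   vertex 1.1 1.1 0.7
   vertex 2.9 1.9 1.5
   vertex 3.8 0.5 0.9
  endloop
 endfacet
 facet normal -0.075 0.519 -0.851
  outer loop
   vertex 1.1 1.1 0.7
   vertex 0.6 0.7 0.5
   vertex 0.2 3.1 2.0
  endloop
 endfacet
 facet normal 0.105 0.575 -0.811
  outer loop
   vertex 1.1 1.1 0.7
   vertex 0.2 3.1 2.0
   vertex 2.9 1.9 1.5
  endloop
 endfacet
 facet normal -0.066 -0.997 0.026
  outer loop
   vertex 1.4 0.7 2.5
   vertex 0.6 0.7 0.5
   vertex 3.8 0.5 0.9
  endloop
 endfacet
 facet normal 0.394 -0.630 0.669
  outer loop
   vertex 1.4 0.7 2.5
   vertex 3.8 0.5 0.9
   vertex 1.0 1.3 3.3
  endloop
 endfacet
 facet normal -0.620 -0.744 0.248
  outer loop
   vertex 1.4 0.7 2.5
   vertex 1.0 1.3 3.3
   vertex 0.6 0.7 0.5
  endloop
 endfacet
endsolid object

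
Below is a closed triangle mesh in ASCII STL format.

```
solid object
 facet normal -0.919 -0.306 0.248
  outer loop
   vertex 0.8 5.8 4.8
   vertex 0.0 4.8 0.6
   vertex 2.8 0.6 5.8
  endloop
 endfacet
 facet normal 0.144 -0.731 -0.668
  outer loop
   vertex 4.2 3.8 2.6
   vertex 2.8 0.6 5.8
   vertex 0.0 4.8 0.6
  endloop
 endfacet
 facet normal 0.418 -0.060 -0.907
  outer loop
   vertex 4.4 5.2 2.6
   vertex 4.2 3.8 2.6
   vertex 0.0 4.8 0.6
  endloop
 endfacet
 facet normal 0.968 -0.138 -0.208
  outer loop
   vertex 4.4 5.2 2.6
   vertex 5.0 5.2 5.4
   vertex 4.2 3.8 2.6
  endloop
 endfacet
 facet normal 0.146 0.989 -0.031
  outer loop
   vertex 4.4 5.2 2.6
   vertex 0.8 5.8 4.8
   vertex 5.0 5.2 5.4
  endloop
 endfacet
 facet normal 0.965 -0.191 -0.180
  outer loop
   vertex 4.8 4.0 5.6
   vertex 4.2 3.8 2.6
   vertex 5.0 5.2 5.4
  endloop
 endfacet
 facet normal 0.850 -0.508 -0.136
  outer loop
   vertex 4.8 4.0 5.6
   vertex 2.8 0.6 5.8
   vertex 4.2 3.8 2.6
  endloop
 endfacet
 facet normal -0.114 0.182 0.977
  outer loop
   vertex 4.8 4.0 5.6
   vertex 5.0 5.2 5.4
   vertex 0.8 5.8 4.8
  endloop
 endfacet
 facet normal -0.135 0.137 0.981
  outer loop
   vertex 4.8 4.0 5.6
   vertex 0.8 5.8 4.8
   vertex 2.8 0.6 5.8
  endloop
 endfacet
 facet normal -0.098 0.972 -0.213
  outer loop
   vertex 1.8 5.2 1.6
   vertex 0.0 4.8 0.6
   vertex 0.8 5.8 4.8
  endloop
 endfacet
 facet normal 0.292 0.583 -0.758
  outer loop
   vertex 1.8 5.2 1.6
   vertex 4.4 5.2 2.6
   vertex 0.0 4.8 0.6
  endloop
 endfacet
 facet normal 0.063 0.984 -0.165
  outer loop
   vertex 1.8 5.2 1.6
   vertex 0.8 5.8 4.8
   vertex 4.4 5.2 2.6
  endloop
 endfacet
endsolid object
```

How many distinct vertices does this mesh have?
8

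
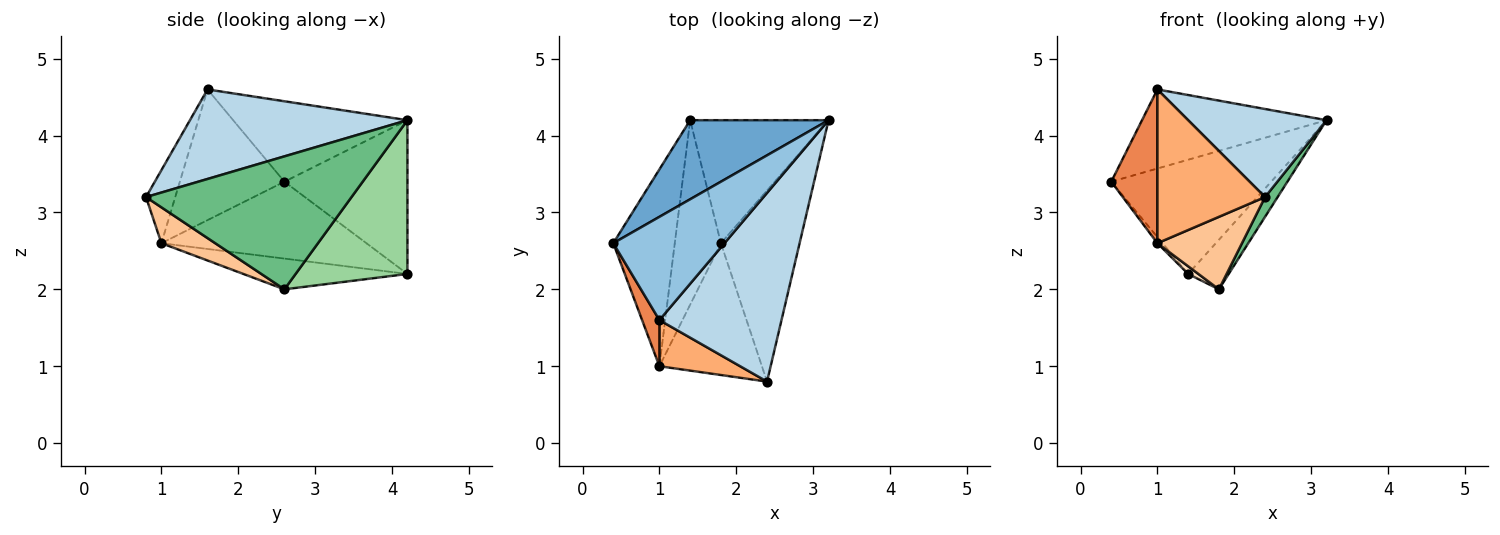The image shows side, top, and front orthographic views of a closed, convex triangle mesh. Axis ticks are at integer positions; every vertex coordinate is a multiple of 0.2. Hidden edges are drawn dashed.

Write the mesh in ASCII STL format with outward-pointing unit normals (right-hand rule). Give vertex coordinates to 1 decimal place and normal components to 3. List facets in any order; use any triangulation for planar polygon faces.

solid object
 facet normal -0.535 0.695 0.481
  outer loop
   vertex 1.4 4.2 2.2
   vertex 0.4 2.6 3.4
   vertex 3.2 4.2 4.2
  endloop
 endfacet
 facet normal -0.498 0.527 0.688
  outer loop
   vertex 1.0 1.6 4.6
   vertex 3.2 4.2 4.2
   vertex 0.4 2.6 3.4
  endloop
 endfacet
 facet normal 0.553 -0.352 0.755
  outer loop
   vertex 1.0 1.6 4.6
   vertex 2.4 0.8 3.2
   vertex 3.2 4.2 4.2
  endloop
 endfacet
 facet normal -0.781 0.020 -0.625
  outer loop
   vertex 1.0 1.0 2.6
   vertex 0.4 2.6 3.4
   vertex 1.4 4.2 2.2
  endloop
 endfacet
 facet normal -0.908 -0.401 0.120
  outer loop
   vertex 1.0 1.0 2.6
   vertex 1.0 1.6 4.6
   vertex 0.4 2.6 3.4
  endloop
 endfacet
 facet normal -0.252 -0.927 0.278
  outer loop
   vertex 1.0 1.0 2.6
   vertex 2.4 0.8 3.2
   vertex 1.0 1.6 4.6
  endloop
 endfacet
 facet normal 0.293 -0.461 -0.838
  outer loop
   vertex 1.8 2.6 2.0
   vertex 2.4 0.8 3.2
   vertex 1.0 1.0 2.6
  endloop
 endfacet
 facet normal -0.554 -0.035 -0.832
  outer loop
   vertex 1.8 2.6 2.0
   vertex 1.0 1.0 2.6
   vertex 1.4 4.2 2.2
  endloop
 endfacet
 facet normal 0.859 -0.053 -0.509
  outer loop
   vertex 1.8 2.6 2.0
   vertex 3.2 4.2 4.2
   vertex 2.4 0.8 3.2
  endloop
 endfacet
 facet normal 0.718 0.260 -0.646
  outer loop
   vertex 1.8 2.6 2.0
   vertex 1.4 4.2 2.2
   vertex 3.2 4.2 4.2
  endloop
 endfacet
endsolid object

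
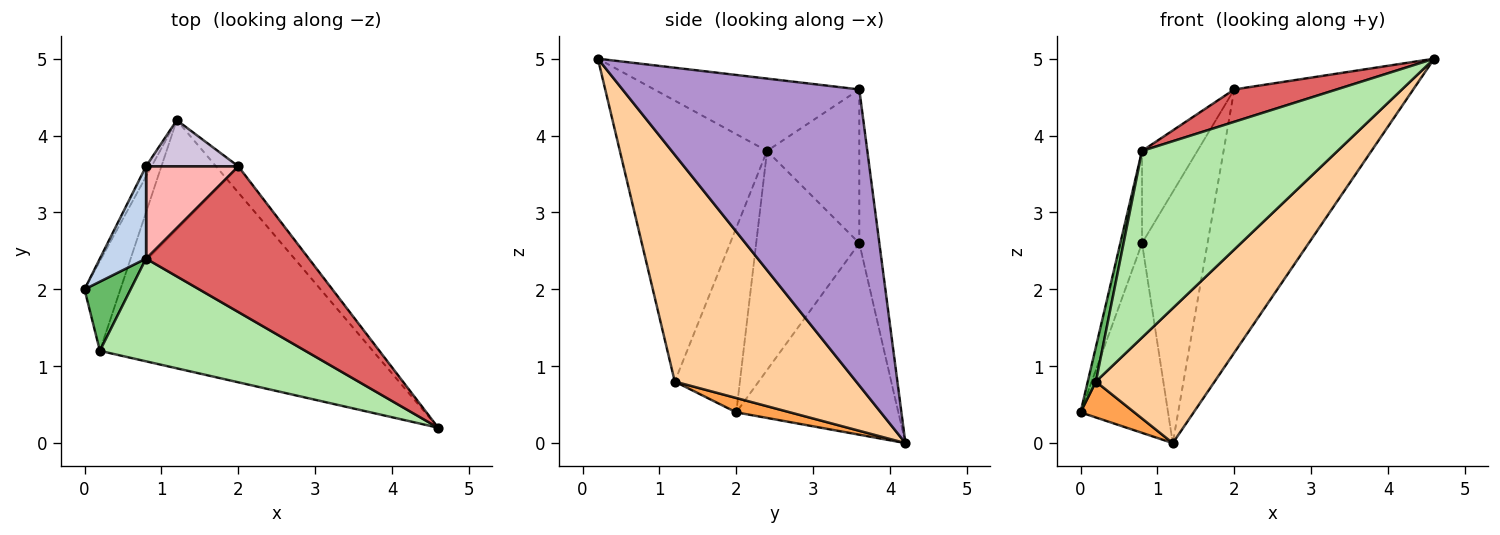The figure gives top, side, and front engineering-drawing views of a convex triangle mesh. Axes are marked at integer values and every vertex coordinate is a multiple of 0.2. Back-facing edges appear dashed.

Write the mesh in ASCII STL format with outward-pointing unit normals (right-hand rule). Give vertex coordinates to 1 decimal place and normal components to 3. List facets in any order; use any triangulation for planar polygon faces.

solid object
 facet normal -0.880 0.475 -0.026
  outer loop
   vertex 0.8 3.6 2.6
   vertex 1.2 4.2 0.0
   vertex 0.0 2.0 0.4
  endloop
 endfacet
 facet normal -0.958 0.202 0.202
  outer loop
   vertex 0.8 2.4 3.8
   vertex 0.8 3.6 2.6
   vertex 0.0 2.0 0.4
  endloop
 endfacet
 facet normal 0.348 -0.348 -0.870
  outer loop
   vertex 0.2 1.2 0.8
   vertex 0.0 2.0 0.4
   vertex 1.2 4.2 0.0
  endloop
 endfacet
 facet normal 0.590 -0.386 -0.710
  outer loop
   vertex 0.2 1.2 0.8
   vertex 1.2 4.2 0.0
   vertex 4.6 0.2 5.0
  endloop
 endfacet
 facet normal -0.963 -0.120 0.241
  outer loop
   vertex 0.2 1.2 0.8
   vertex 0.8 2.4 3.8
   vertex 0.0 2.0 0.4
  endloop
 endfacet
 facet normal -0.551 -0.731 0.403
  outer loop
   vertex 0.2 1.2 0.8
   vertex 4.6 0.2 5.0
   vertex 0.8 2.4 3.8
  endloop
 endfacet
 facet normal -0.398 -0.199 0.896
  outer loop
   vertex 2.0 3.6 4.6
   vertex 0.8 2.4 3.8
   vertex 4.6 0.2 5.0
  endloop
 endfacet
 facet normal -0.762 0.457 0.457
  outer loop
   vertex 2.0 3.6 4.6
   vertex 0.8 3.6 2.6
   vertex 0.8 2.4 3.8
  endloop
 endfacet
 facet normal 0.796 0.602 -0.060
  outer loop
   vertex 2.0 3.6 4.6
   vertex 4.6 0.2 5.0
   vertex 1.2 4.2 0.0
  endloop
 endfacet
 facet normal -0.288 0.942 0.173
  outer loop
   vertex 2.0 3.6 4.6
   vertex 1.2 4.2 0.0
   vertex 0.8 3.6 2.6
  endloop
 endfacet
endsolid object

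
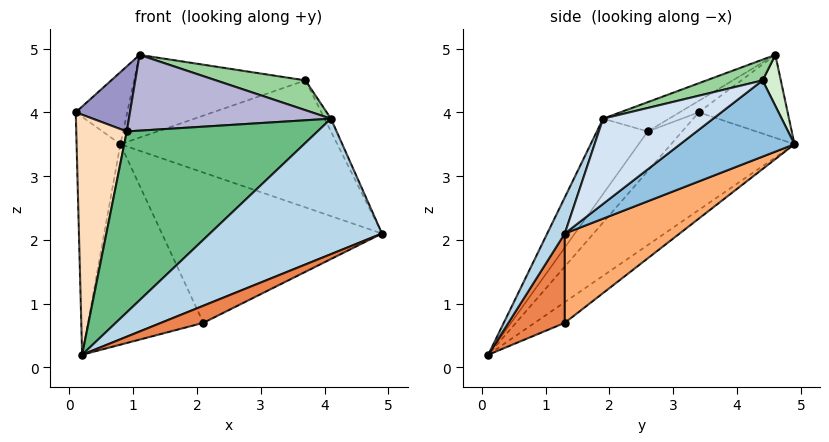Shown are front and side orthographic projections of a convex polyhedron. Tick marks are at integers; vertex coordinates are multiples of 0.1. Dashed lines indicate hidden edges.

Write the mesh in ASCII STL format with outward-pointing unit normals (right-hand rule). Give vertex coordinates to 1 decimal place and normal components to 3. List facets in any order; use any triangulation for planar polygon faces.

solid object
 facet normal -0.899 0.319 -0.301
  outer loop
   vertex 0.8 4.9 3.5
   vertex 0.2 0.1 0.2
   vertex 0.1 3.4 4.0
  endloop
 endfacet
 facet normal 0.345 0.654 -0.673
  outer loop
   vertex 3.7 4.4 4.5
   vertex 4.9 1.3 2.1
   vertex 0.8 4.9 3.5
  endloop
 endfacet
 facet normal 0.095 -0.931 0.353
  outer loop
   vertex 4.1 1.9 3.9
   vertex 0.2 0.1 0.2
   vertex 4.9 1.3 2.1
  endloop
 endfacet
 facet normal 0.919 0.053 0.391
  outer loop
   vertex 4.1 1.9 3.9
   vertex 4.9 1.3 2.1
   vertex 3.7 4.4 4.5
  endloop
 endfacet
 facet normal 0.424 -0.318 -0.848
  outer loop
   vertex 2.1 1.3 0.7
   vertex 4.9 1.3 2.1
   vertex 0.2 0.1 0.2
  endloop
 endfacet
 facet normal 0.340 0.651 -0.679
  outer loop
   vertex 2.1 1.3 0.7
   vertex 0.8 4.9 3.5
   vertex 4.9 1.3 2.1
  endloop
 endfacet
 facet normal -0.150 0.573 -0.806
  outer loop
   vertex 2.1 1.3 0.7
   vertex 0.2 0.1 0.2
   vertex 0.8 4.9 3.5
  endloop
 endfacet
 facet normal -0.461 -0.676 0.575
  outer loop
   vertex 0.9 2.6 3.7
   vertex 0.1 3.4 4.0
   vertex 0.2 0.1 0.2
  endloop
 endfacet
 facet normal -0.207 -0.776 0.596
  outer loop
   vertex 0.9 2.6 3.7
   vertex 0.2 0.1 0.2
   vertex 4.1 1.9 3.9
  endloop
 endfacet
 facet normal 0.133 -0.211 0.968
  outer loop
   vertex 1.1 4.6 4.9
   vertex 4.1 1.9 3.9
   vertex 3.7 4.4 4.5
  endloop
 endfacet
 facet normal -0.830 0.481 0.281
  outer loop
   vertex 1.1 4.6 4.9
   vertex 0.8 4.9 3.5
   vertex 0.1 3.4 4.0
  endloop
 endfacet
 facet normal 0.104 0.977 0.187
  outer loop
   vertex 1.1 4.6 4.9
   vertex 3.7 4.4 4.5
   vertex 0.8 4.9 3.5
  endloop
 endfacet
 facet normal -0.174 -0.494 0.852
  outer loop
   vertex 1.1 4.6 4.9
   vertex 0.1 3.4 4.0
   vertex 0.9 2.6 3.7
  endloop
 endfacet
 facet normal -0.162 -0.496 0.853
  outer loop
   vertex 1.1 4.6 4.9
   vertex 0.9 2.6 3.7
   vertex 4.1 1.9 3.9
  endloop
 endfacet
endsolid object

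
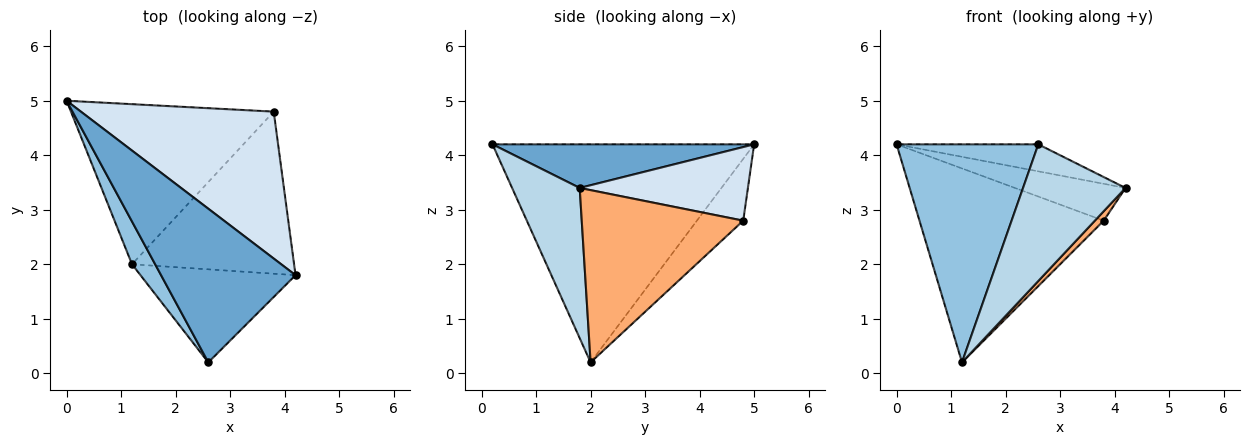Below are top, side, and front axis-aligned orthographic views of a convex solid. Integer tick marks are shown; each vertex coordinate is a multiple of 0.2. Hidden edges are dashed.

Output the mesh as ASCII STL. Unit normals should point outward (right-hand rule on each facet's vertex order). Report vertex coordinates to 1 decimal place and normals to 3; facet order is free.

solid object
 facet normal 0.304 0.165 0.938
  outer loop
   vertex 2.6 0.2 4.2
   vertex 4.2 1.8 3.4
   vertex 0.0 5.0 4.2
  endloop
 endfacet
 facet normal -0.875 -0.474 0.093
  outer loop
   vertex 1.2 2.0 0.2
   vertex 2.6 0.2 4.2
   vertex 0.0 5.0 4.2
  endloop
 endfacet
 facet normal 0.479 -0.726 -0.494
  outer loop
   vertex 1.2 2.0 0.2
   vertex 4.2 1.8 3.4
   vertex 2.6 0.2 4.2
  endloop
 endfacet
 facet normal 0.347 0.228 0.910
  outer loop
   vertex 3.8 4.8 2.8
   vertex 0.0 5.0 4.2
   vertex 4.2 1.8 3.4
  endloop
 endfacet
 facet normal -0.190 0.757 -0.625
  outer loop
   vertex 3.8 4.8 2.8
   vertex 1.2 2.0 0.2
   vertex 0.0 5.0 4.2
  endloop
 endfacet
 facet normal 0.728 -0.040 -0.685
  outer loop
   vertex 3.8 4.8 2.8
   vertex 4.2 1.8 3.4
   vertex 1.2 2.0 0.2
  endloop
 endfacet
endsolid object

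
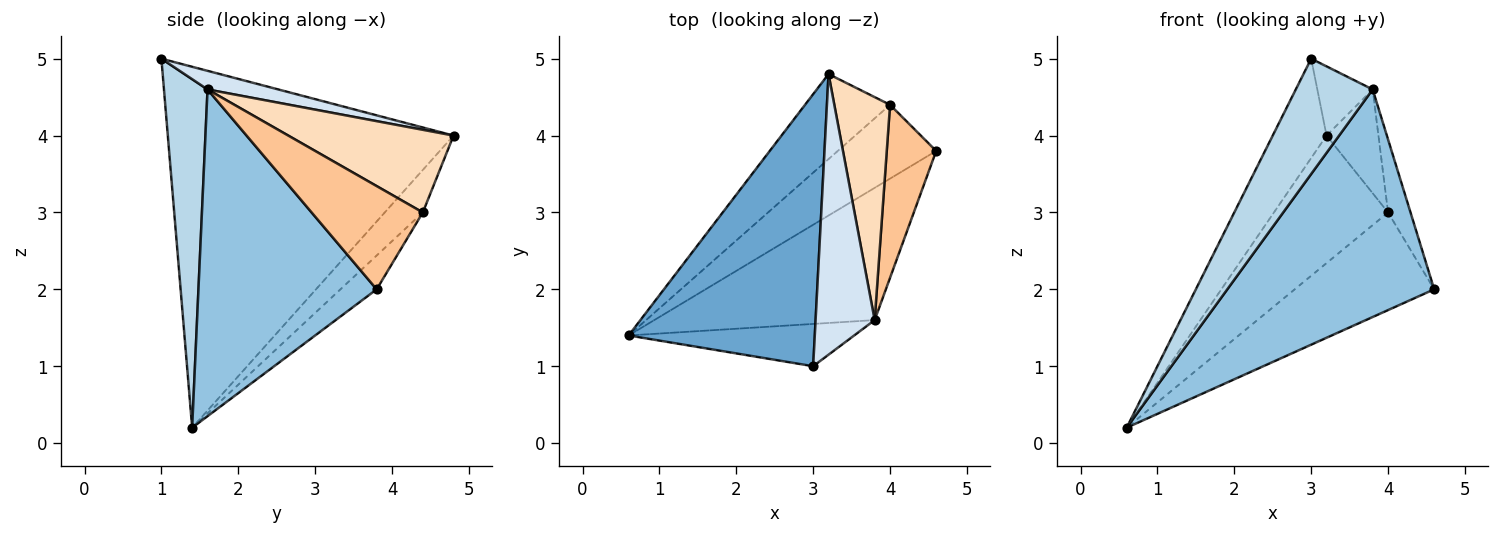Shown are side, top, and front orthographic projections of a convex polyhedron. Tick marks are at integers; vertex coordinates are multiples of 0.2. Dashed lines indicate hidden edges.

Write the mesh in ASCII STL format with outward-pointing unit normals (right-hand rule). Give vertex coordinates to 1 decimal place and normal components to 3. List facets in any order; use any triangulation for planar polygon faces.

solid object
 facet normal -0.877 0.165 0.452
  outer loop
   vertex 3.2 4.8 4.0
   vertex 0.6 1.4 0.2
   vertex 3.0 1.0 5.0
  endloop
 endfacet
 facet normal 0.597 -0.693 -0.403
  outer loop
   vertex 3.8 1.6 4.6
   vertex 0.6 1.4 0.2
   vertex 4.6 3.8 2.0
  endloop
 endfacet
 facet normal 0.470 -0.829 -0.304
  outer loop
   vertex 3.8 1.6 4.6
   vertex 3.0 1.0 5.0
   vertex 0.6 1.4 0.2
  endloop
 endfacet
 facet normal 0.293 0.229 0.928
  outer loop
   vertex 3.8 1.6 4.6
   vertex 3.2 4.8 4.0
   vertex 3.0 1.0 5.0
  endloop
 endfacet
 facet normal -0.203 0.781 -0.590
  outer loop
   vertex 4.0 4.4 3.0
   vertex 4.6 3.8 2.0
   vertex 0.6 1.4 0.2
  endloop
 endfacet
 facet normal -0.267 0.802 -0.535
  outer loop
   vertex 4.0 4.4 3.0
   vertex 0.6 1.4 0.2
   vertex 3.2 4.8 4.0
  endloop
 endfacet
 facet normal 0.887 0.179 0.425
  outer loop
   vertex 4.0 4.4 3.0
   vertex 3.8 1.6 4.6
   vertex 4.6 3.8 2.0
  endloop
 endfacet
 facet normal 0.802 0.252 0.541
  outer loop
   vertex 4.0 4.4 3.0
   vertex 3.2 4.8 4.0
   vertex 3.8 1.6 4.6
  endloop
 endfacet
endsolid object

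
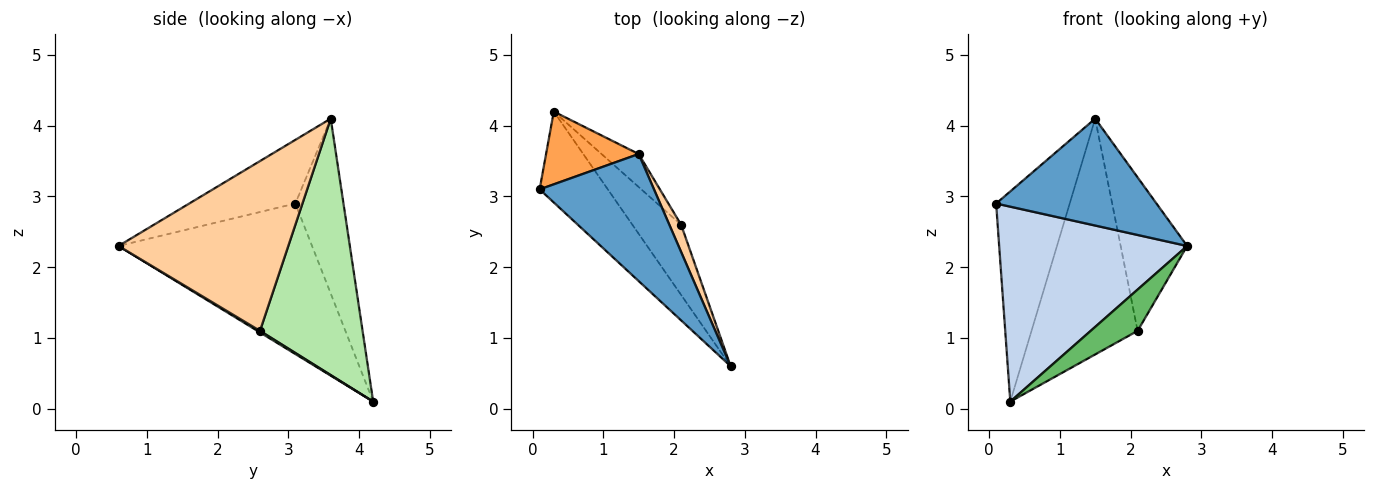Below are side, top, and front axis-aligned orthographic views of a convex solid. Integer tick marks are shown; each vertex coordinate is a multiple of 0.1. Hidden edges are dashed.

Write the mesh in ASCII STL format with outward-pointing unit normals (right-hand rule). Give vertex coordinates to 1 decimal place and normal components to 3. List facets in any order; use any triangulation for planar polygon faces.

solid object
 facet normal -0.392 -0.592 0.704
  outer loop
   vertex 1.5 3.6 4.1
   vertex 0.1 3.1 2.9
   vertex 2.8 0.6 2.3
  endloop
 endfacet
 facet normal -0.682 -0.663 -0.309
  outer loop
   vertex 0.3 4.2 0.1
   vertex 2.8 0.6 2.3
   vertex 0.1 3.1 2.9
  endloop
 endfacet
 facet normal -0.526 0.804 0.278
  outer loop
   vertex 0.3 4.2 0.1
   vertex 0.1 3.1 2.9
   vertex 1.5 3.6 4.1
  endloop
 endfacet
 facet normal 0.929 0.364 0.065
  outer loop
   vertex 2.1 2.6 1.1
   vertex 1.5 3.6 4.1
   vertex 2.8 0.6 2.3
  endloop
 endfacet
 facet normal 0.028 -0.507 -0.861
  outer loop
   vertex 2.1 2.6 1.1
   vertex 2.8 0.6 2.3
   vertex 0.3 4.2 0.1
  endloop
 endfacet
 facet normal 0.692 0.715 -0.100
  outer loop
   vertex 2.1 2.6 1.1
   vertex 0.3 4.2 0.1
   vertex 1.5 3.6 4.1
  endloop
 endfacet
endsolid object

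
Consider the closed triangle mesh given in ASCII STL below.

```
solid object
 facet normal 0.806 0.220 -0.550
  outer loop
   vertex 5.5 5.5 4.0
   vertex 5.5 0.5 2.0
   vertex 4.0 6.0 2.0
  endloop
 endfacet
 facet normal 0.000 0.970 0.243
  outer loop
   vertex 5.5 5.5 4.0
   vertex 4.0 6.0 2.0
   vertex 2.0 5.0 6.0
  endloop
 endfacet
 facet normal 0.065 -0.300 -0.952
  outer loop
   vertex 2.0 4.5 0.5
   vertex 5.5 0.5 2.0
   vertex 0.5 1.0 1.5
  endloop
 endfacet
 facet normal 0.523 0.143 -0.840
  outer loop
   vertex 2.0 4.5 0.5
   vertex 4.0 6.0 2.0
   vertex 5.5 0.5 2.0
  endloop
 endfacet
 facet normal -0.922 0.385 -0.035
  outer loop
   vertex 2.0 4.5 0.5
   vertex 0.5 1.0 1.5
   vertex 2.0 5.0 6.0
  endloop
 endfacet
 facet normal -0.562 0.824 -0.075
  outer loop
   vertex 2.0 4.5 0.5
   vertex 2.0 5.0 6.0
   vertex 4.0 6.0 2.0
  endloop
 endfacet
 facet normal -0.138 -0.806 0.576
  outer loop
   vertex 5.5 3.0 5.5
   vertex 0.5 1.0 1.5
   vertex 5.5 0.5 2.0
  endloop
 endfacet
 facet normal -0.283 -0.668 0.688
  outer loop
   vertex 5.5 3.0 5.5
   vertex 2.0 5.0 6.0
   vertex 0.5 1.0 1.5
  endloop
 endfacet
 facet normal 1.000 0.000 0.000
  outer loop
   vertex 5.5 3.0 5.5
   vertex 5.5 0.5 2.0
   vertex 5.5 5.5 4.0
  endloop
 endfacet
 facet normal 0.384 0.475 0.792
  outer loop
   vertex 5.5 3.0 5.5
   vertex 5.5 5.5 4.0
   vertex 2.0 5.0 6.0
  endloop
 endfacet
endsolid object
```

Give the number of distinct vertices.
7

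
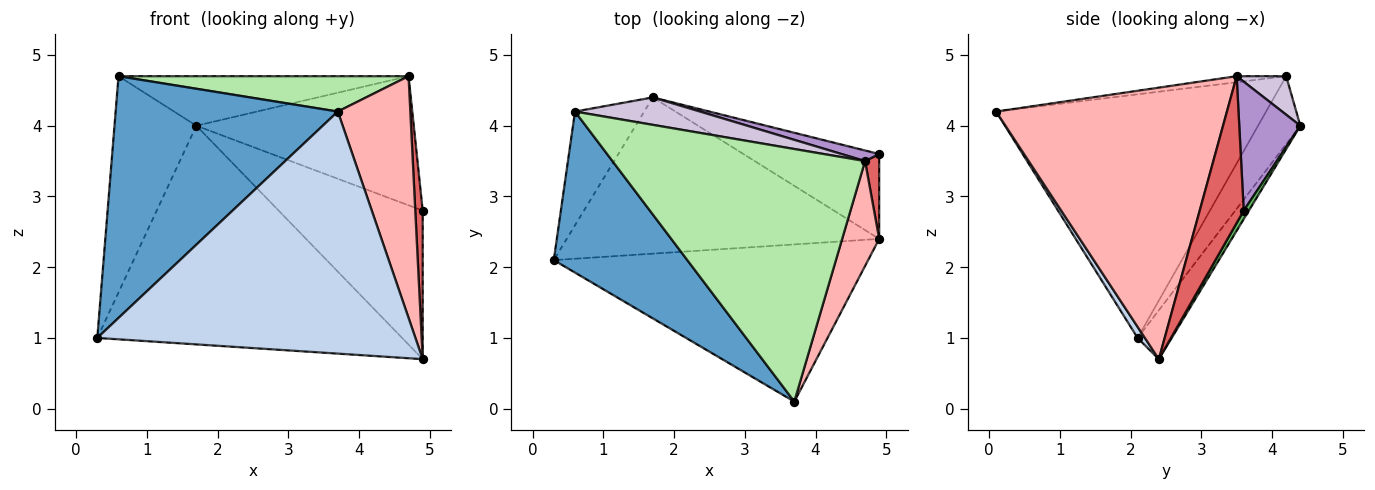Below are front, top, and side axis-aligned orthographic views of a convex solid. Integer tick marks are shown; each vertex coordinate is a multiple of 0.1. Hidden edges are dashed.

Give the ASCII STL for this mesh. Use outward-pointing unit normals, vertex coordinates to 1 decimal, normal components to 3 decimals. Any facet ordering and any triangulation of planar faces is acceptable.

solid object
 facet normal -0.711 -0.585 0.390
  outer loop
   vertex 0.6 4.2 4.7
   vertex 0.3 2.1 1.0
   vertex 3.7 0.1 4.2
  endloop
 endfacet
 facet normal 0.019 -0.839 -0.544
  outer loop
   vertex 4.9 2.4 0.7
   vertex 3.7 0.1 4.2
   vertex 0.3 2.1 1.0
  endloop
 endfacet
 facet normal -0.416 0.805 -0.423
  outer loop
   vertex 1.7 4.4 4.0
   vertex 0.3 2.1 1.0
   vertex 0.6 4.2 4.7
  endloop
 endfacet
 facet normal -0.091 0.810 -0.579
  outer loop
   vertex 1.7 4.4 4.0
   vertex 4.9 2.4 0.7
   vertex 0.3 2.1 1.0
  endloop
 endfacet
 facet normal 0.031 0.868 -0.496
  outer loop
   vertex 1.7 4.4 4.0
   vertex 4.9 3.6 2.8
   vertex 4.9 2.4 0.7
  endloop
 endfacet
 facet normal -0.024 -0.139 0.990
  outer loop
   vertex 4.7 3.5 4.7
   vertex 0.6 4.2 4.7
   vertex 3.7 0.1 4.2
  endloop
 endfacet
 facet normal 0.982 -0.166 0.095
  outer loop
   vertex 4.7 3.5 4.7
   vertex 4.9 2.4 0.7
   vertex 4.9 3.6 2.8
  endloop
 endfacet
 facet normal 0.946 -0.297 0.129
  outer loop
   vertex 4.7 3.5 4.7
   vertex 3.7 0.1 4.2
   vertex 4.9 2.4 0.7
  endloop
 endfacet
 facet normal 0.270 0.960 0.079
  outer loop
   vertex 4.7 3.5 4.7
   vertex 4.9 3.6 2.8
   vertex 1.7 4.4 4.0
  endloop
 endfacet
 facet normal 0.148 0.865 0.479
  outer loop
   vertex 4.7 3.5 4.7
   vertex 1.7 4.4 4.0
   vertex 0.6 4.2 4.7
  endloop
 endfacet
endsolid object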